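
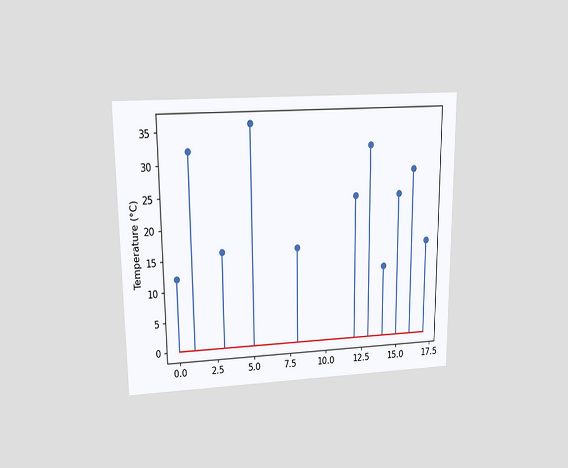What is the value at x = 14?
The chart is viewed at a slight angle. The stem at x=14 reaches 12°C.

12°C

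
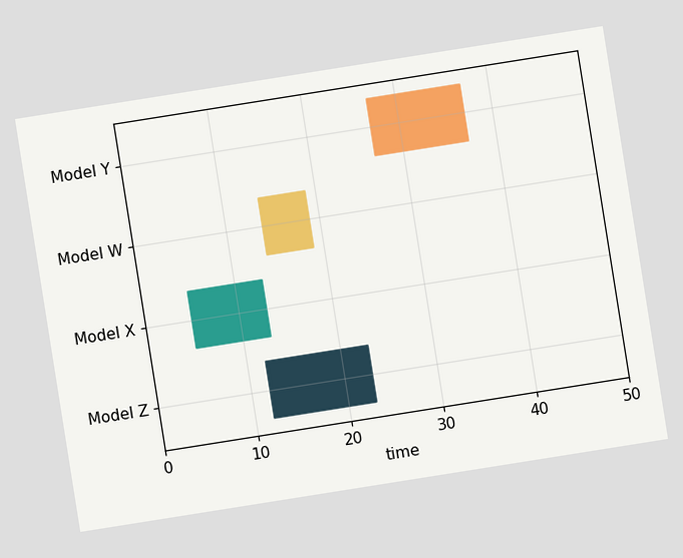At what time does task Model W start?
The chart is tilted about 9° counter-clockwise. The Model W bar begins at t=14.

14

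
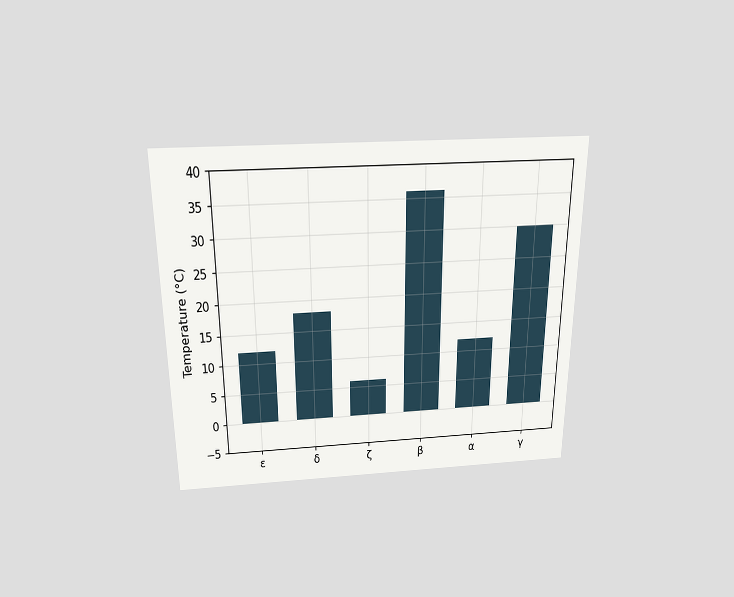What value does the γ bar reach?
The chart is viewed slightly from above. Reading along the chart's y-axis, the γ bar reaches 30°C.

30°C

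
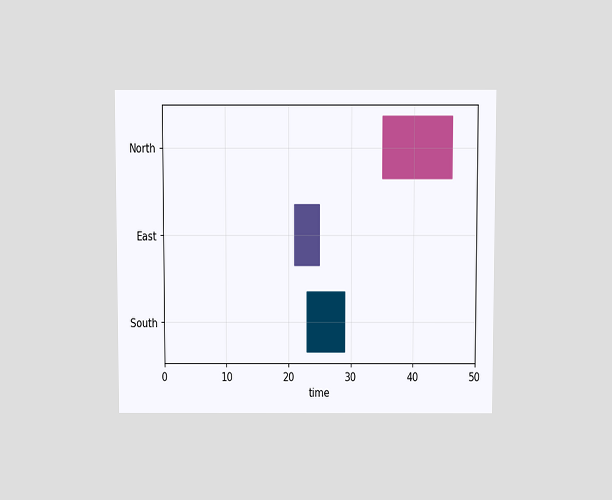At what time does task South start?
23

The chart is viewed slightly from above. The South bar begins at t=23.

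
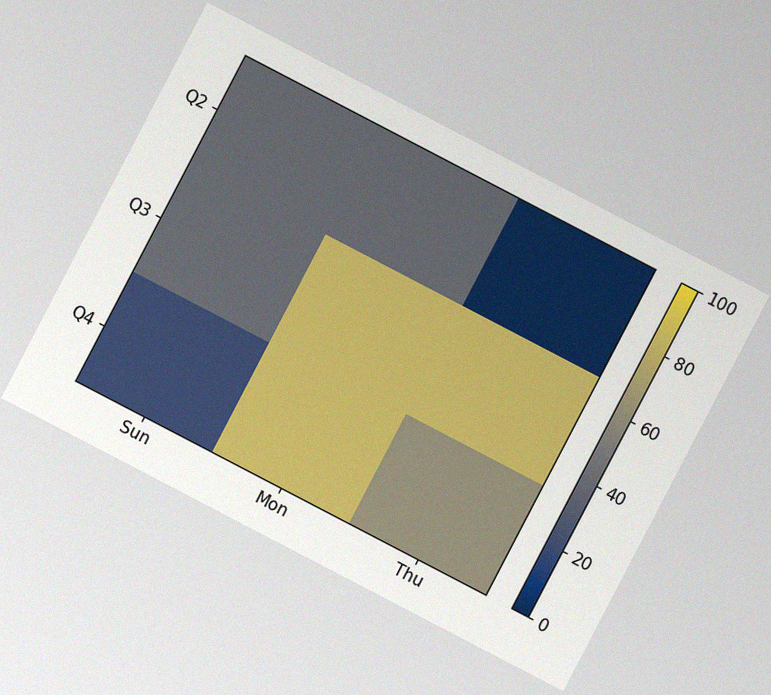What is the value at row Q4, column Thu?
60

The chart is tilted about 28° clockwise, with some photo noise. Matching cell (Q4, Thu) against the colorbar gives 60.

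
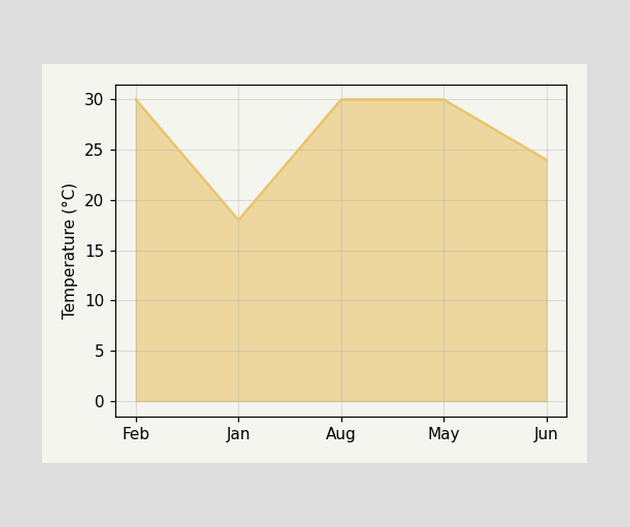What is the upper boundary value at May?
At May the upper boundary is at 30°C.

30°C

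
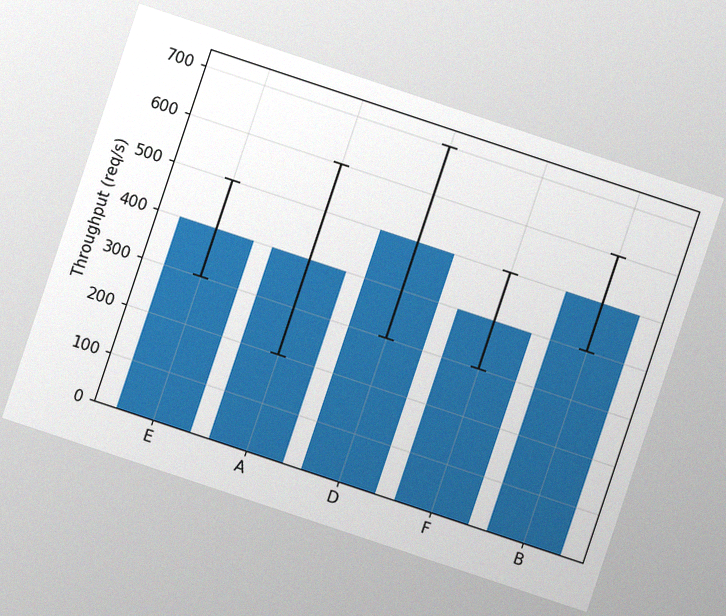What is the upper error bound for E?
500req/s

The chart is tilted about 18° clockwise, with some photo noise. The E bar's upper whisker reaches 500req/s.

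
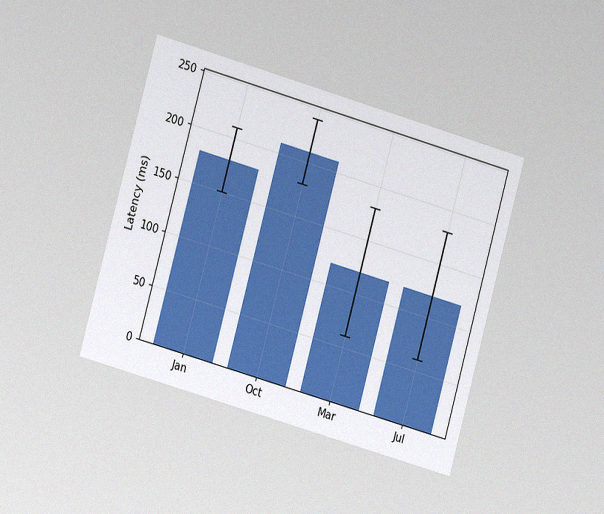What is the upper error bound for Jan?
The chart is tilted about 16° clockwise and viewed at a slight angle, with some photo noise. The Jan bar's upper whisker reaches 210ms.

210ms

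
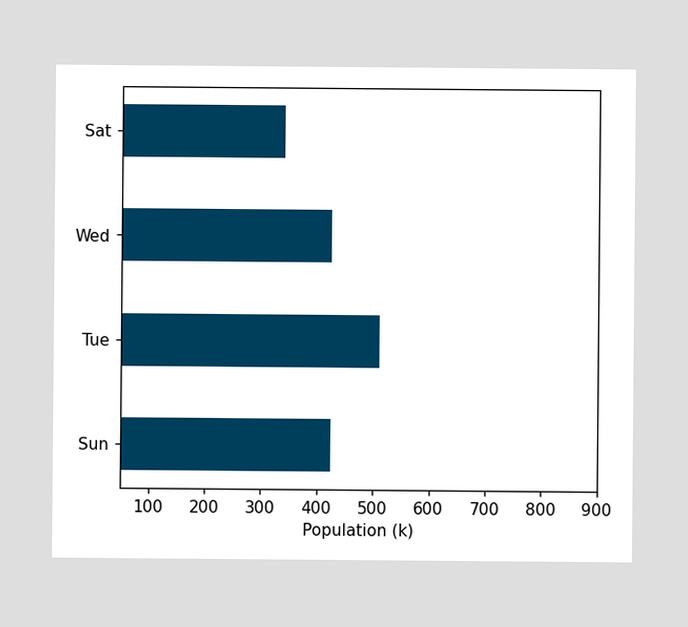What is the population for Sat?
Reading along the chart's x-axis, the Sat bar reaches 340k.

340k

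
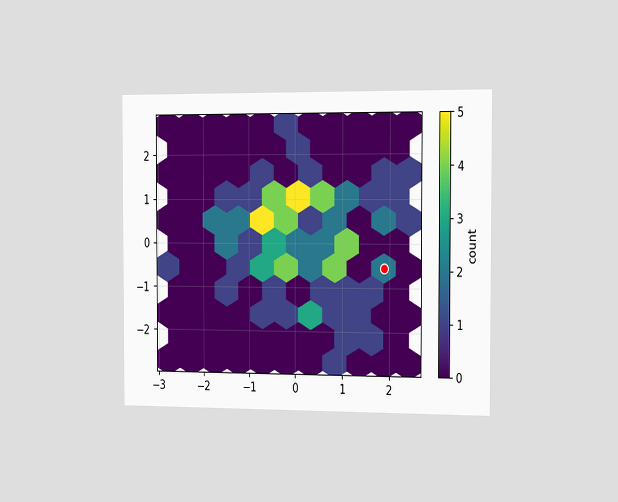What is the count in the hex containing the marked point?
The chart is viewed slightly from the right. The marked hex reads 2 on the colorbar.

2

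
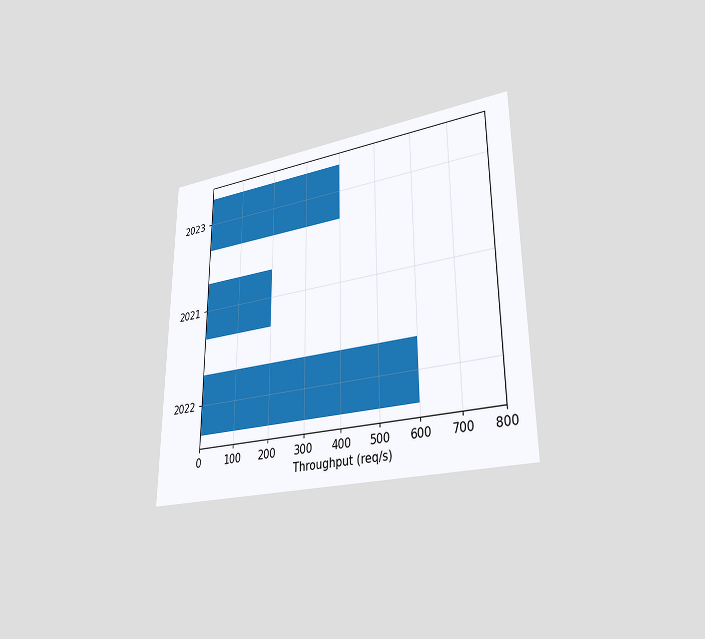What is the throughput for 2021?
The chart is viewed at a slight angle. Reading along the chart's x-axis, the 2021 bar reaches 200req/s.

200req/s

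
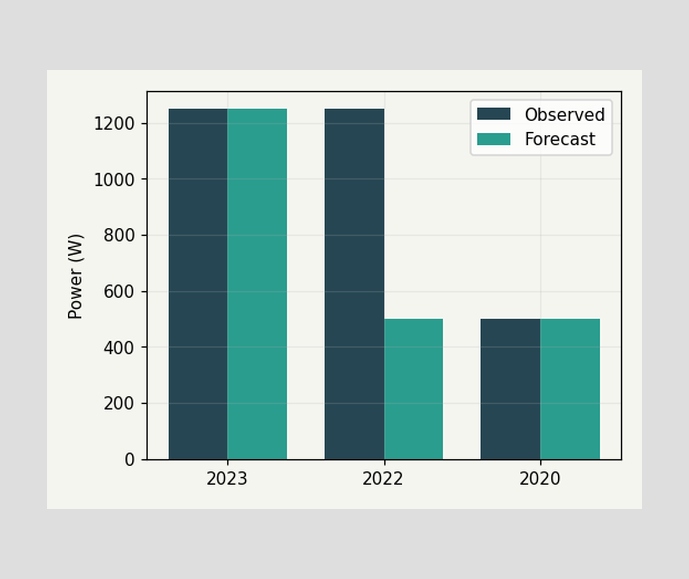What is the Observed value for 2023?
1250W

The Observed bar at 2023 reaches 1250W on the y-axis.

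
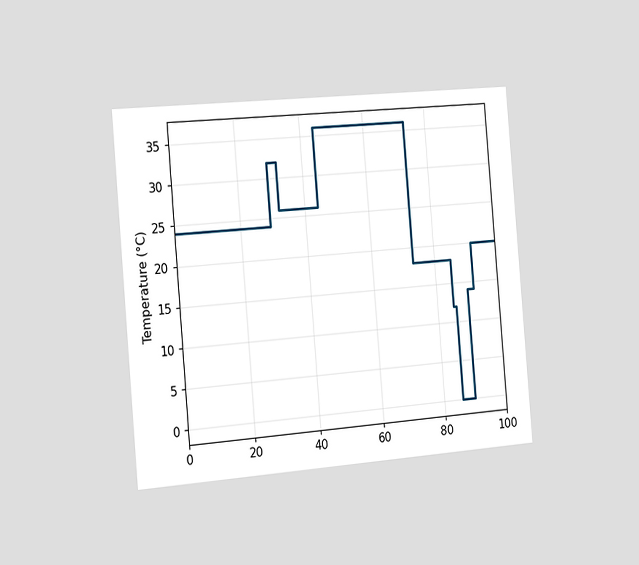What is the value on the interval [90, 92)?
14°C

The chart is tilted about 5° counter-clockwise and viewed slightly from the left. On [90, 92) the step sits at 14°C.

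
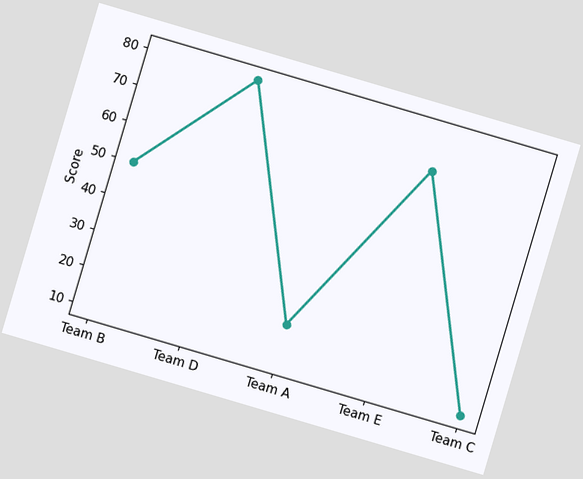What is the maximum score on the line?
80

The chart is tilted about 16° clockwise. The highest point is at Team D, and reading across to the y-axis gives 80.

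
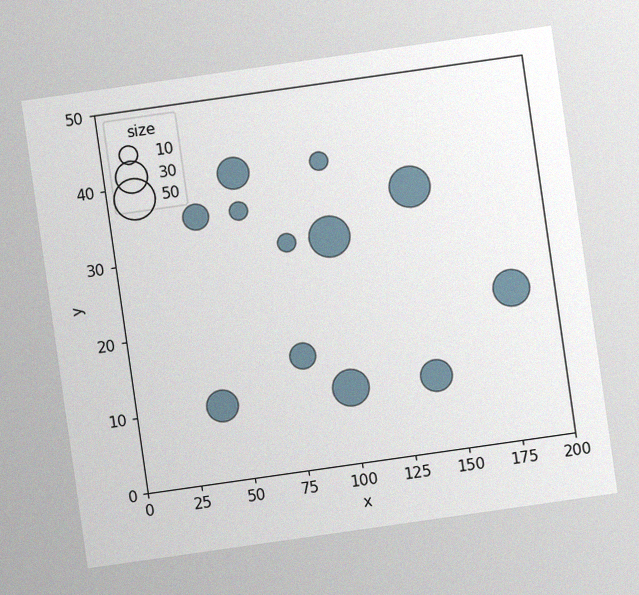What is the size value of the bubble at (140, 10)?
The chart is tilted about 8° counter-clockwise, with some photo noise. Matching the bubble at (140, 10) against the size legend gives 30.

30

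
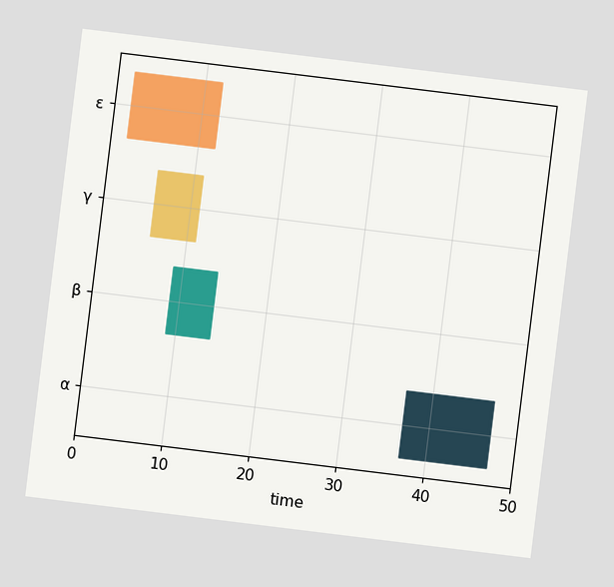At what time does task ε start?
The chart is tilted about 7° clockwise. The ε bar begins at t=2.

2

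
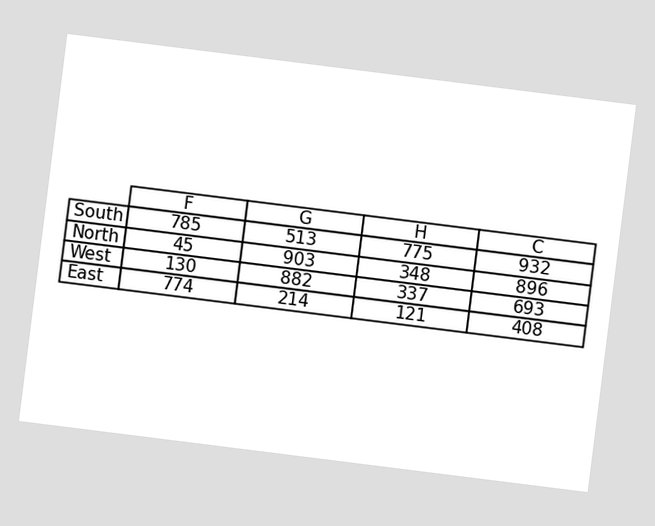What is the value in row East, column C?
The chart is tilted about 7° clockwise. The (East, C) cell reads 408.

408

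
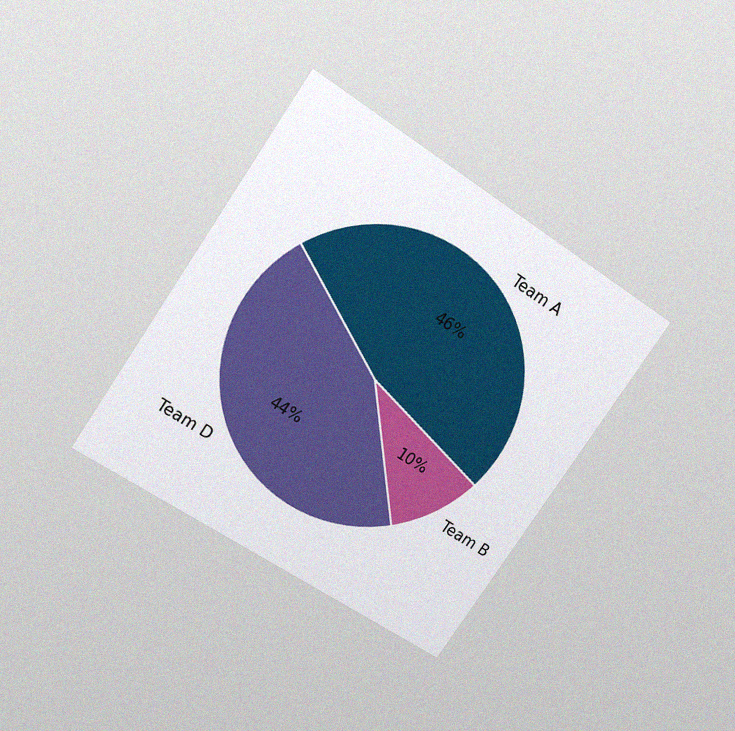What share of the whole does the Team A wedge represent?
The chart is tilted about 34° clockwise and viewed slightly from above, with some photo noise. The Team A slice takes up 46% of the pie.

46%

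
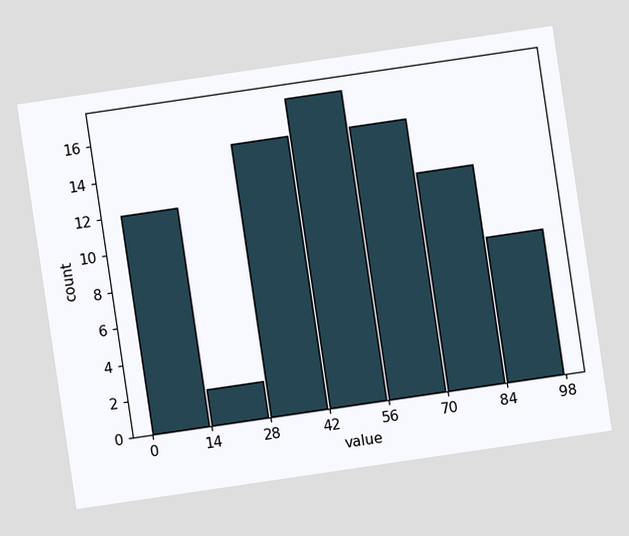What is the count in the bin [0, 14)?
12

The chart is tilted about 8° counter-clockwise. The [0, 14) bin has height 12.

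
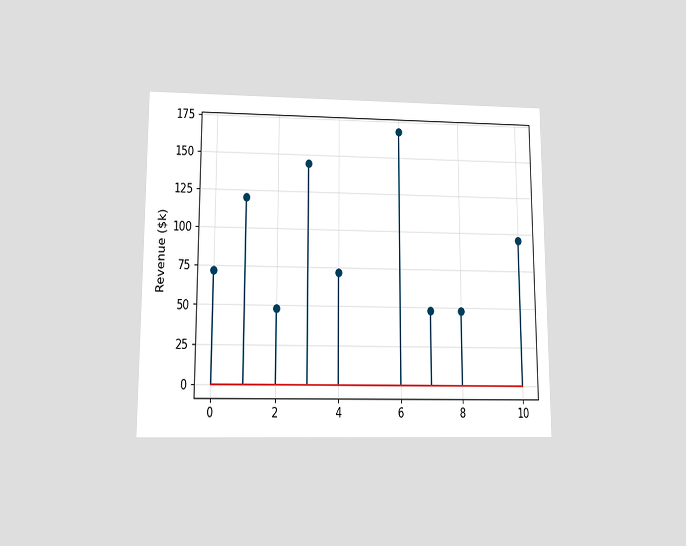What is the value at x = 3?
The chart is viewed slightly from below. The stem at x=3 reaches $144k.

$144k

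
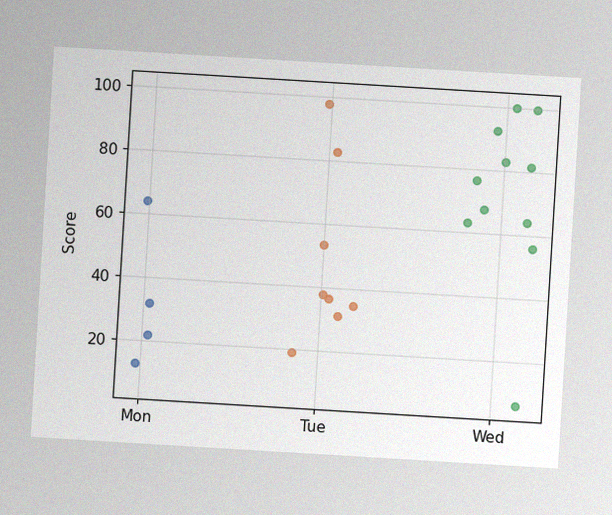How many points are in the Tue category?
The chart is tilted about 3° clockwise, with some photo noise. Counting the markers in the Tue column gives 8.

8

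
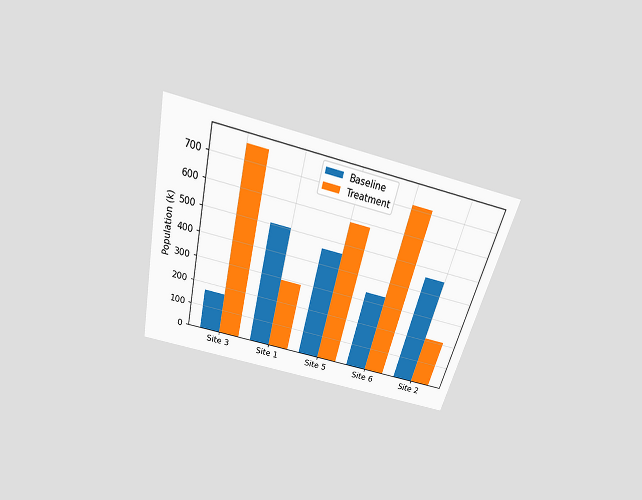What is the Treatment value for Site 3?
The chart is tilted about 14° clockwise and viewed slightly from above. The Treatment bar at Site 3 reaches 756k on the y-axis.

756k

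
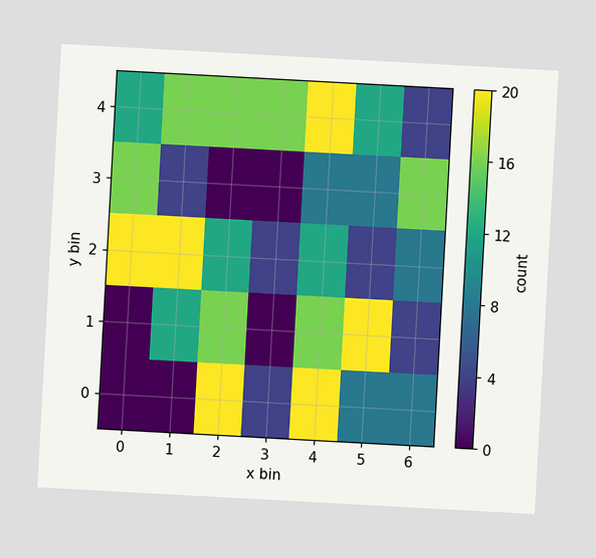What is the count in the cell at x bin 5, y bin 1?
The chart is tilted about 3° clockwise. Matching the cell (5, 1) against the colorbar gives 20.

20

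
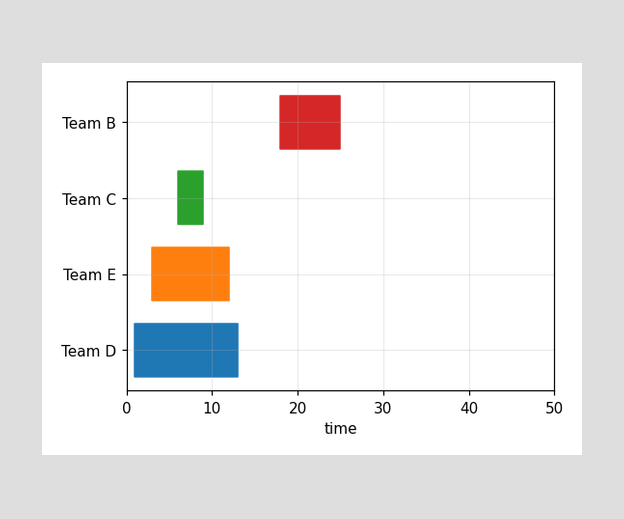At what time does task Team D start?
The Team D bar begins at t=1.

1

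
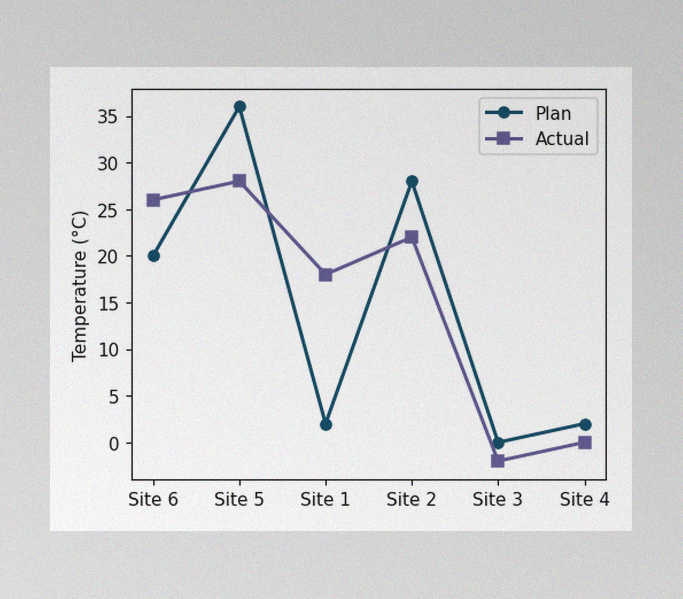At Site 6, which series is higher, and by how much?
Actual, by 6°C

The image has some photo noise and uneven lighting. At Site 6, Actual sits above the other line by 6°C.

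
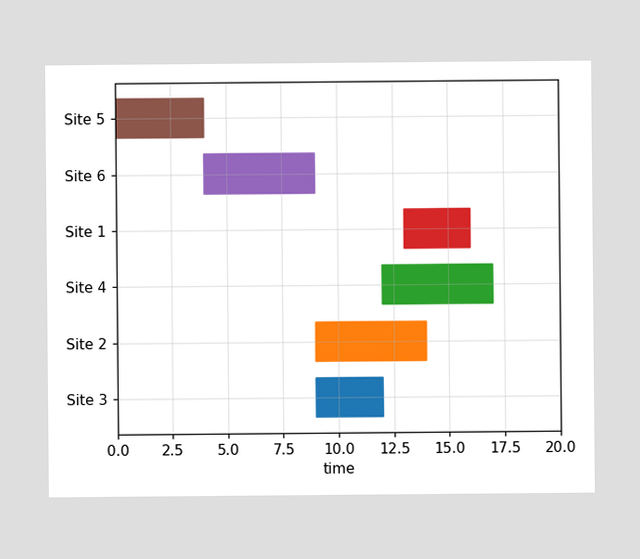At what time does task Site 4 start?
The Site 4 bar begins at t=12.

12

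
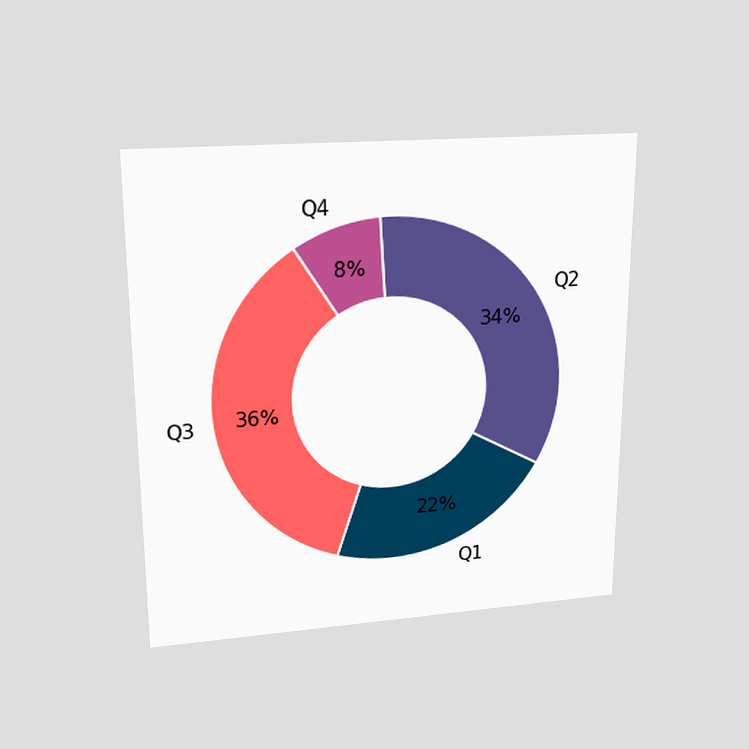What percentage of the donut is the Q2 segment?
34%

The chart is viewed slightly from above. The Q2 segment takes up 34% of the ring.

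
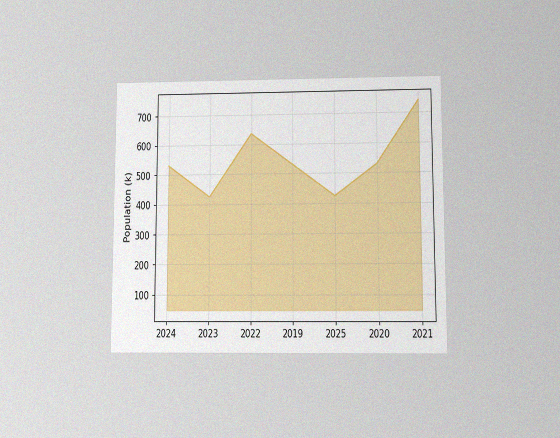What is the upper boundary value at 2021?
742k

The chart is viewed slightly from below, with some photo noise. At 2021 the upper boundary is at 742k.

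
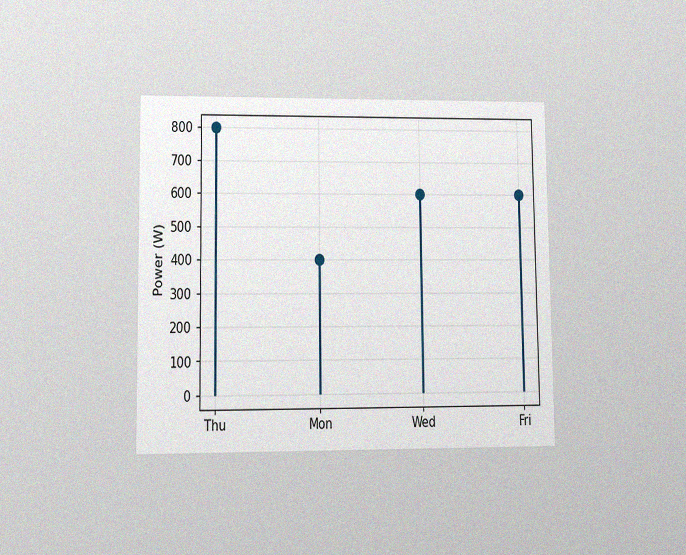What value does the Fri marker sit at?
The chart is viewed at a slight angle, with some photo noise. The Fri marker sits at 600W.

600W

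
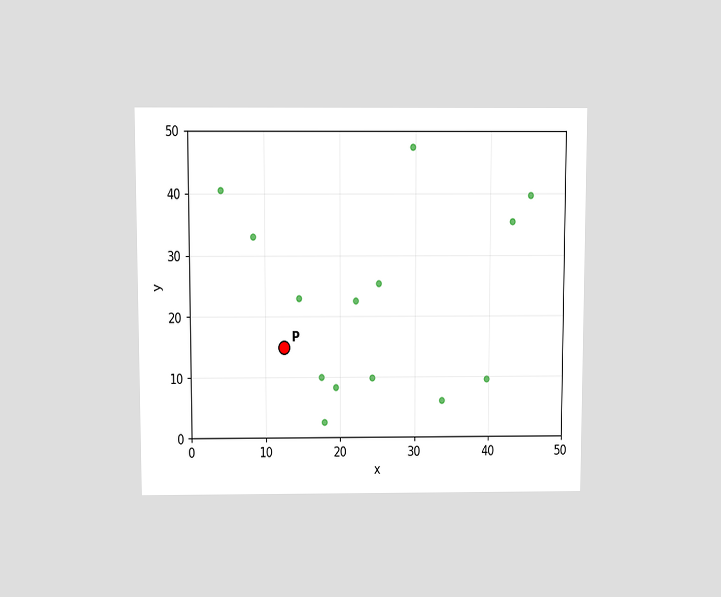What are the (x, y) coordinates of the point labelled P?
(12.5, 15)

The chart is viewed slightly from above. Following the gridlines from P to each axis, P sits at (12.5, 15).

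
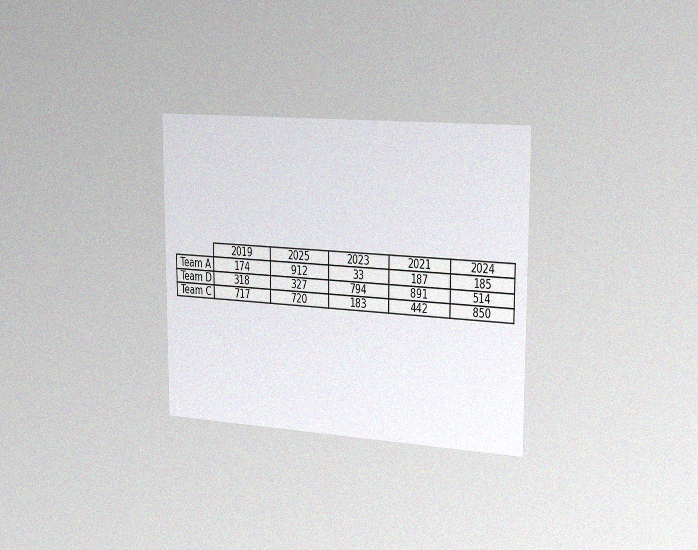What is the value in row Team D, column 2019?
318

The chart is viewed slightly from the right, with some photo noise. The (Team D, 2019) cell reads 318.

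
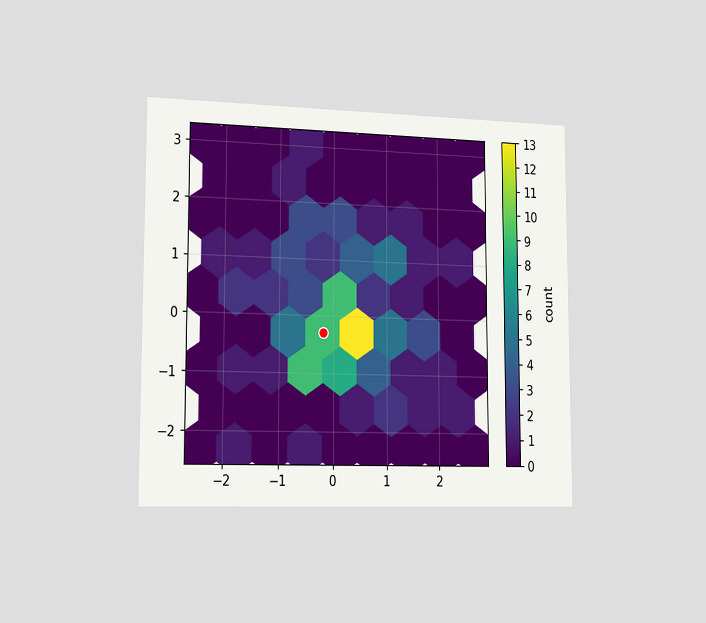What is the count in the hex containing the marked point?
9

The chart is viewed slightly from the left. The marked hex reads 9 on the colorbar.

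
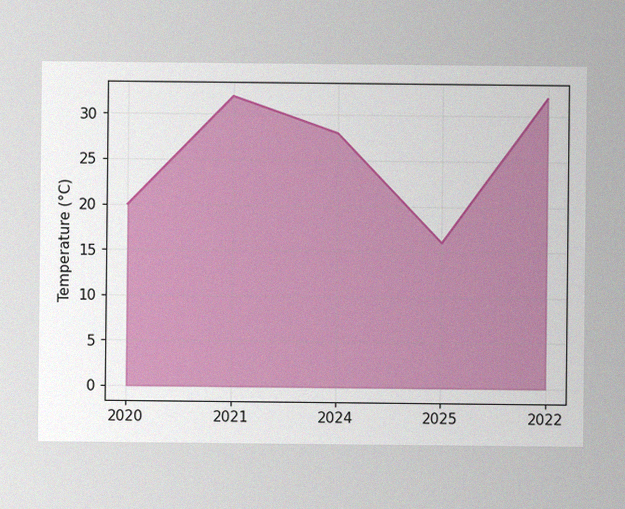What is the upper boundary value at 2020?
20°C

The image has some photo noise and uneven lighting. At 2020 the upper boundary is at 20°C.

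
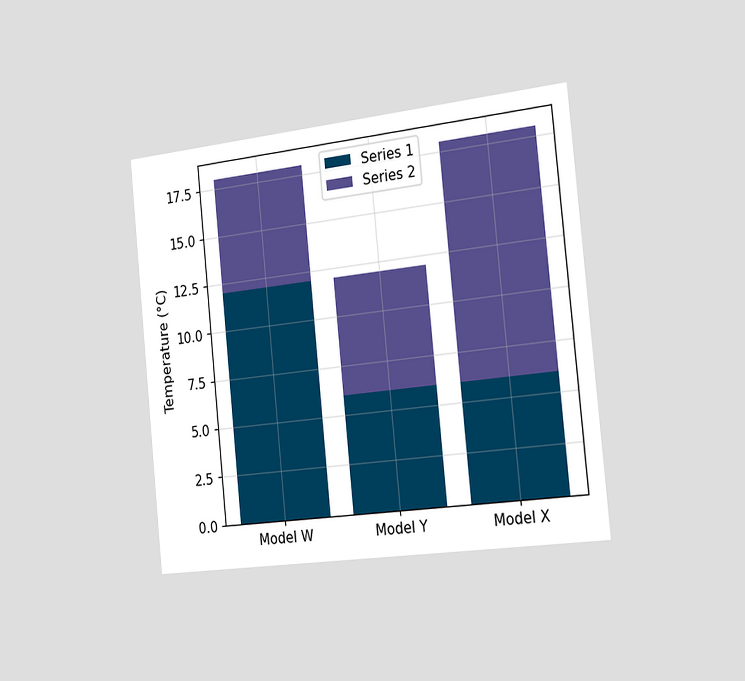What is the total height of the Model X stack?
The chart is tilted about 6° counter-clockwise and viewed slightly from the right. The Model X stack's top reaches 18°C on the y-axis.

18°C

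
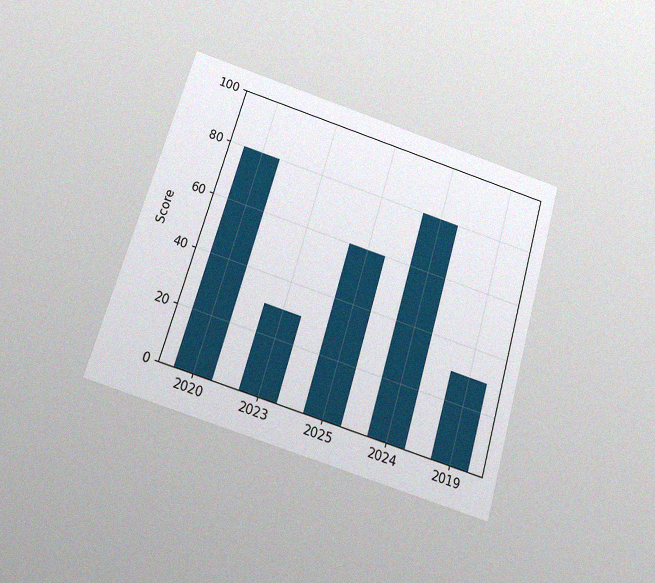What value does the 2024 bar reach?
80

The chart is tilted about 17° clockwise and viewed slightly from below, with some photo noise. Reading along the chart's y-axis, the 2024 bar reaches 80.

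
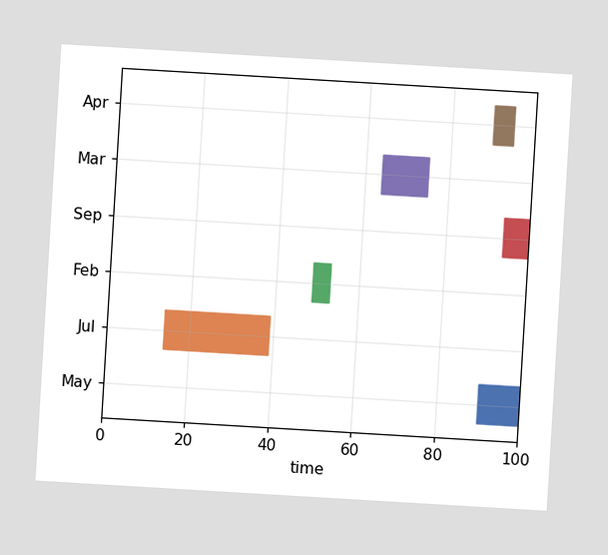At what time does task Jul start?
The chart is tilted about 3° clockwise. The Jul bar begins at t=14.

14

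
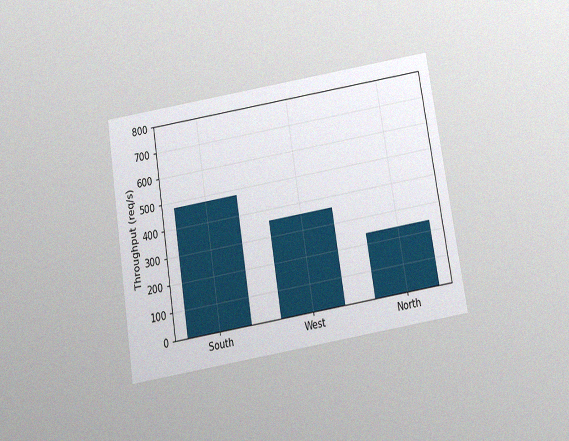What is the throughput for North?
240req/s

The chart is tilted about 9° counter-clockwise and viewed slightly from below, with some photo noise. Reading along the chart's y-axis, the North bar reaches 240req/s.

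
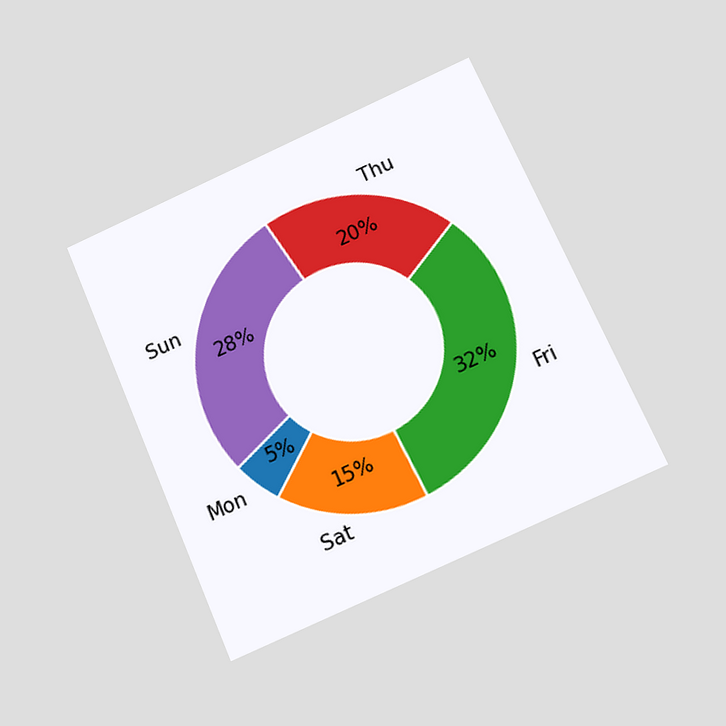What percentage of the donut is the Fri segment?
32%

The chart is tilted about 23° counter-clockwise and viewed slightly from below. The Fri segment takes up 32% of the ring.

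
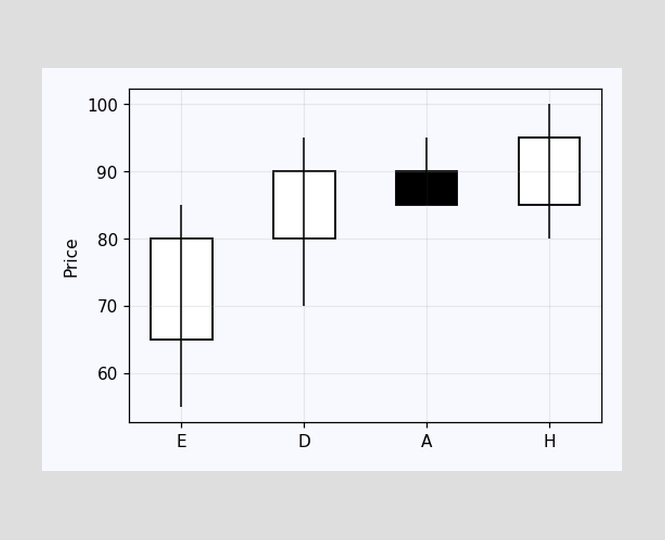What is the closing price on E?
80

The E candle closes at 80.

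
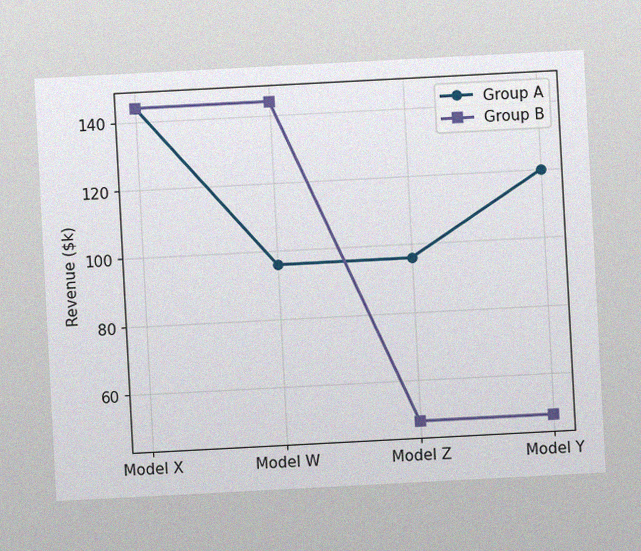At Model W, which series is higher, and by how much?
Group B, by $48k

The chart is tilted about 3° counter-clockwise, with some photo noise. At Model W, Group B sits above the other line by $48k.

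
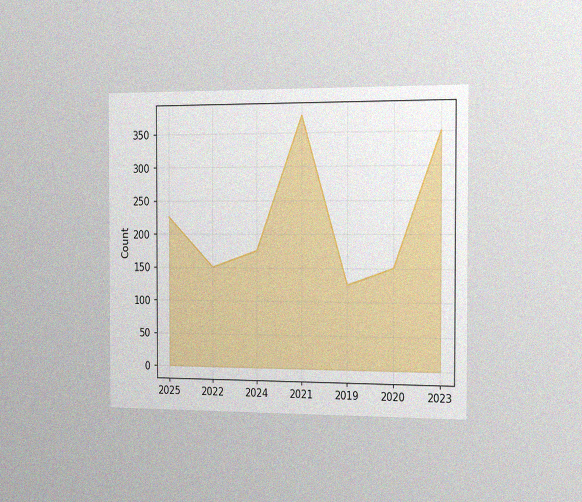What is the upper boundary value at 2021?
375

The chart is viewed slightly from the right, with some photo noise. At 2021 the upper boundary is at 375.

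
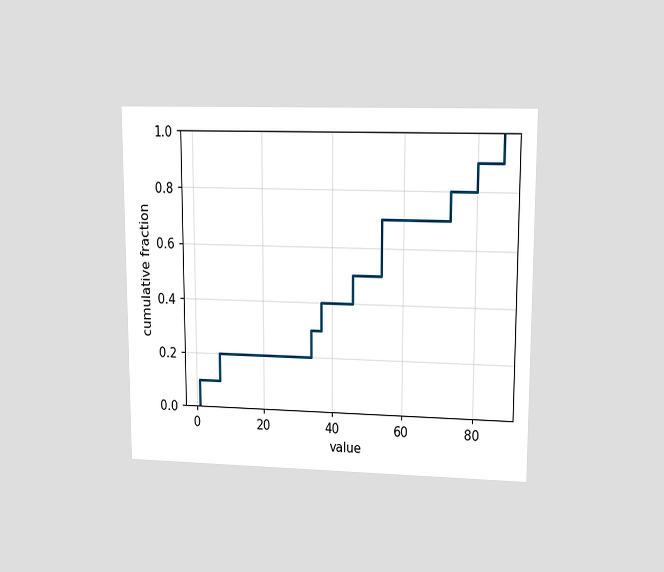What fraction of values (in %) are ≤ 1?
10%

The chart is viewed at a slight angle. At x=1 the ECDF step is at 10%.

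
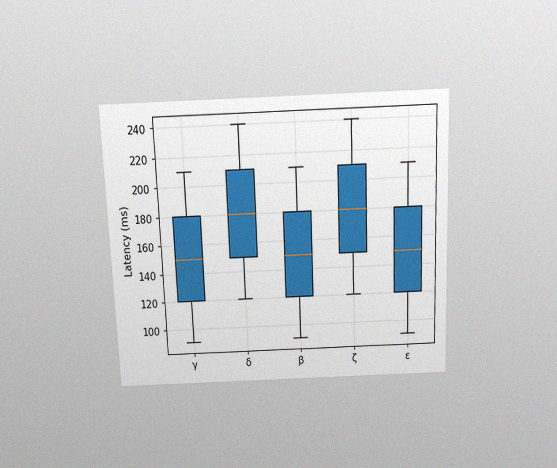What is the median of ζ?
180ms

The chart is tilted about 2° counter-clockwise and viewed slightly from above, with some photo noise. The median line in the ζ box sits at 180ms.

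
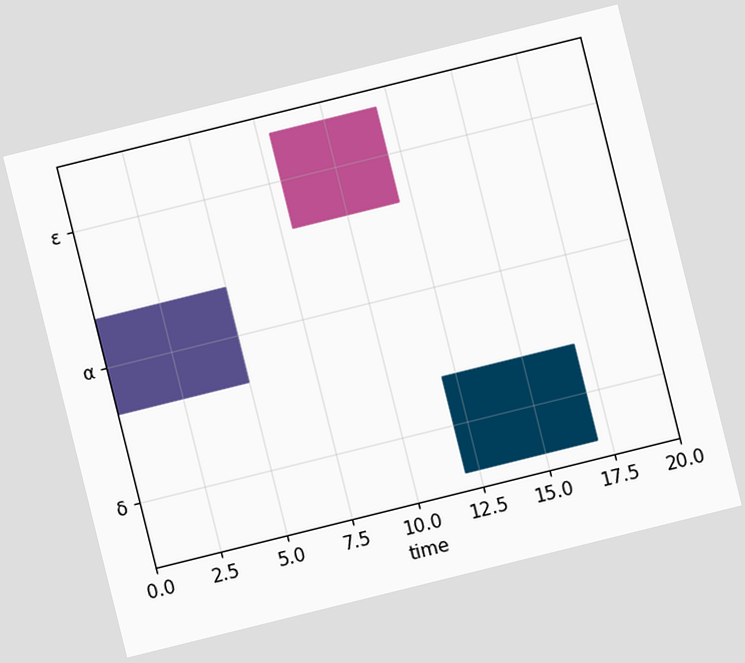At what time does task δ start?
12

The chart is tilted about 14° counter-clockwise. The δ bar begins at t=12.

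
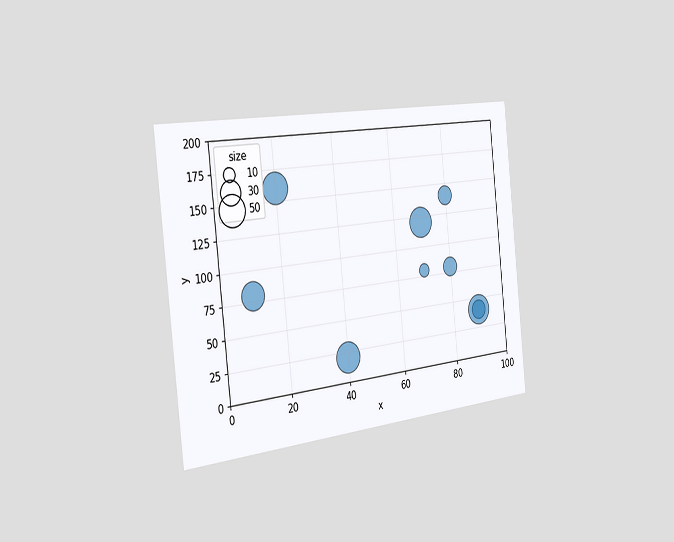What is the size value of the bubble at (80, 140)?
The chart is tilted about 6° counter-clockwise and viewed slightly from the left. Matching the bubble at (80, 140) against the size legend gives 20.

20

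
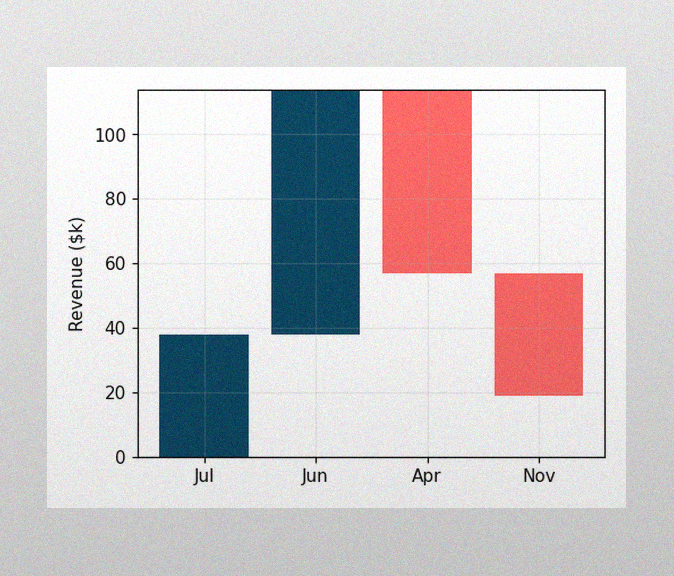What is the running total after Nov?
$19k

The image has some photo noise and uneven lighting. After Nov the running total reaches $19k.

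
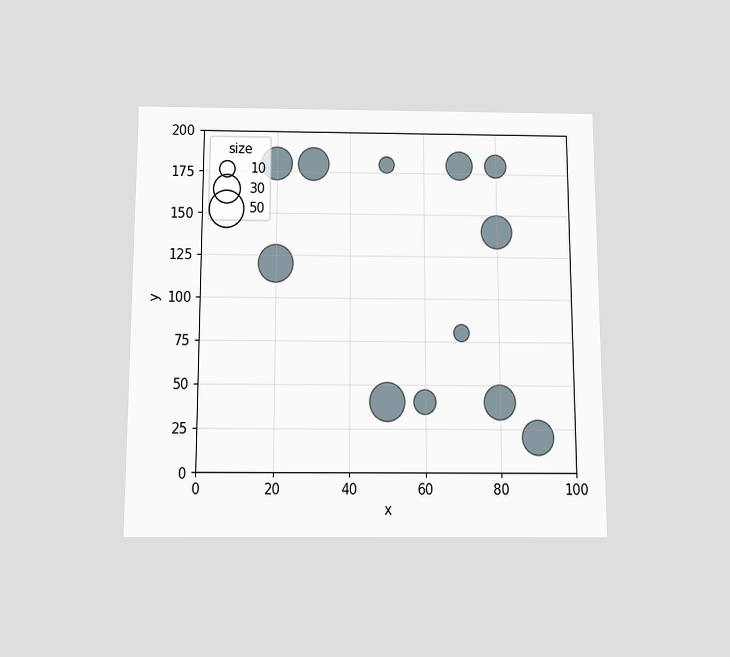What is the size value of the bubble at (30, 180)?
40

The chart is viewed slightly from below. Matching the bubble at (30, 180) against the size legend gives 40.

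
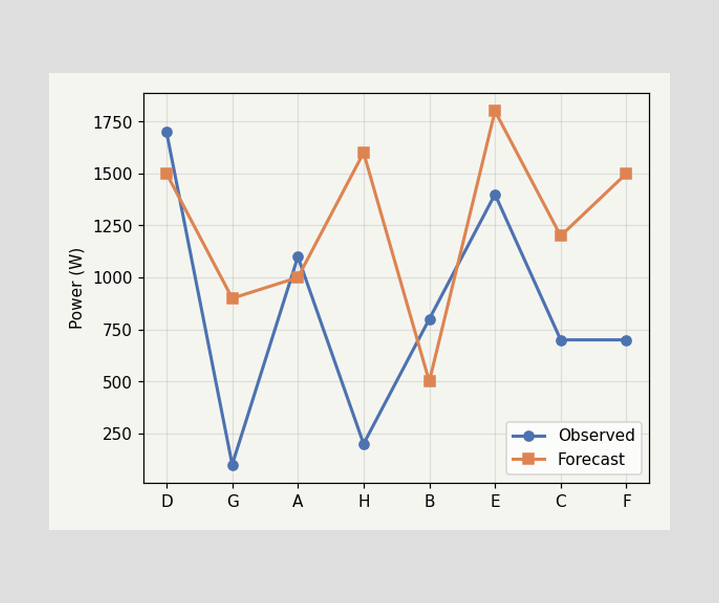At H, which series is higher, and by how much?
At H, Forecast sits above the other line by 1400W.

Forecast, by 1400W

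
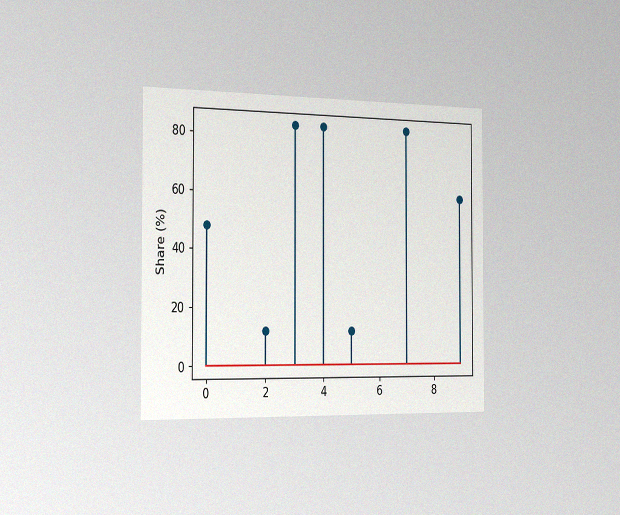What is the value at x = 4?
84%

The chart is viewed slightly from the left, with some photo noise. The stem at x=4 reaches 84%.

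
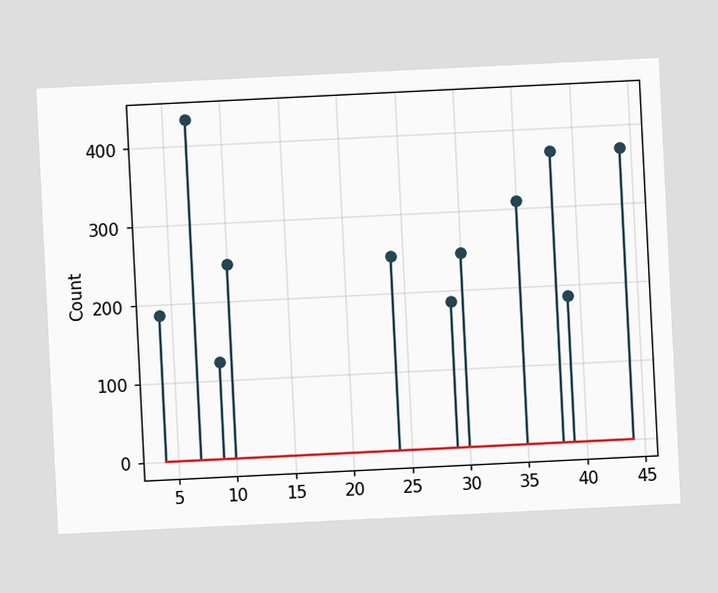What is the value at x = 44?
372

The chart is tilted about 3° counter-clockwise. The stem at x=44 reaches 372.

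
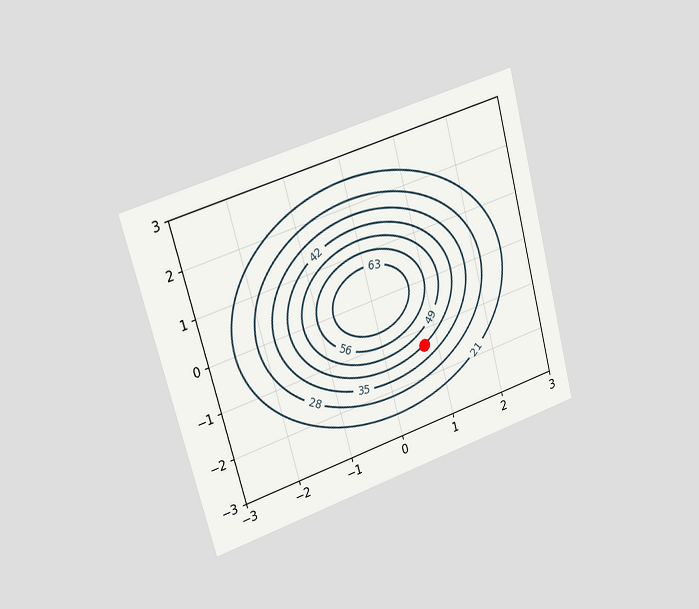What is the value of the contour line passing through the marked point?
The chart is tilted about 15° counter-clockwise and viewed slightly from the left. The marked point sits on the contour labelled 42.

42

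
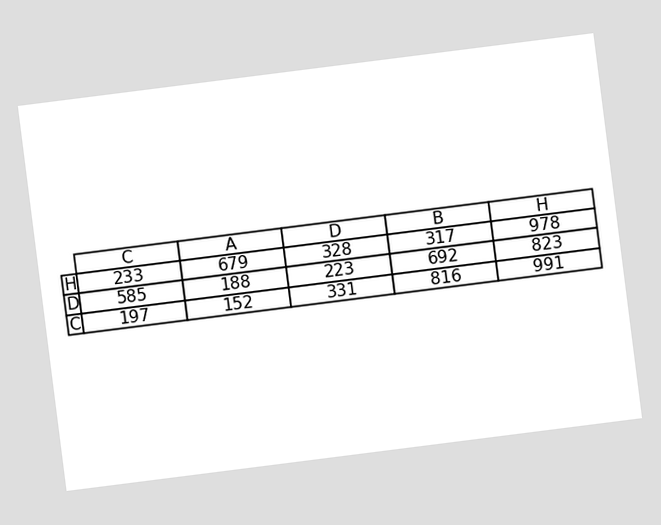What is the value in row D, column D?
The chart is tilted about 7° counter-clockwise. The (D, D) cell reads 223.

223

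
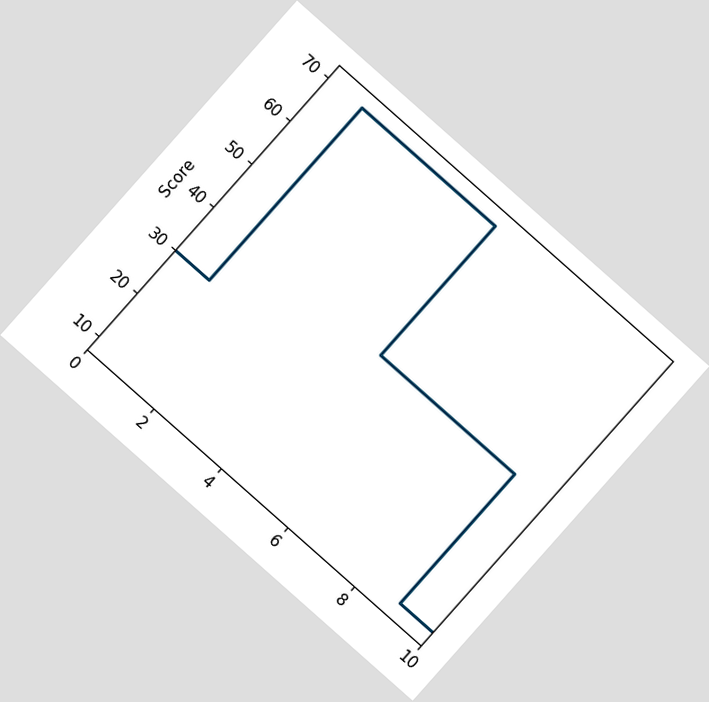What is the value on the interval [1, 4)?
70

The chart is tilted about 42° clockwise. On [1, 4) the step sits at 70.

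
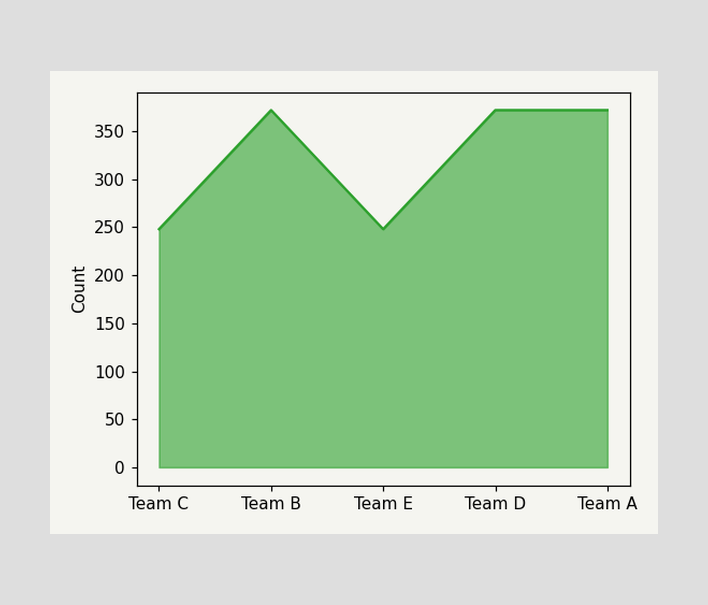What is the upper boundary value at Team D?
372

At Team D the upper boundary is at 372.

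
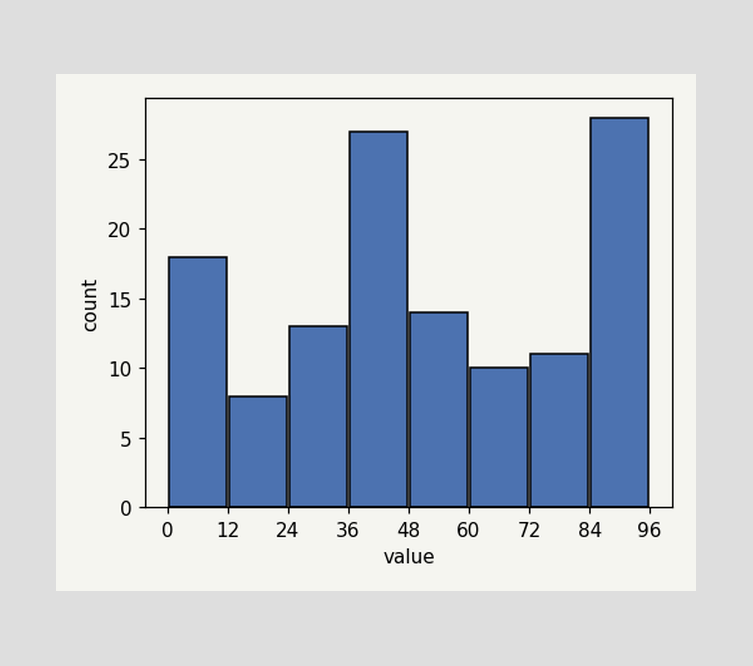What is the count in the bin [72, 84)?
The [72, 84) bin has height 11.

11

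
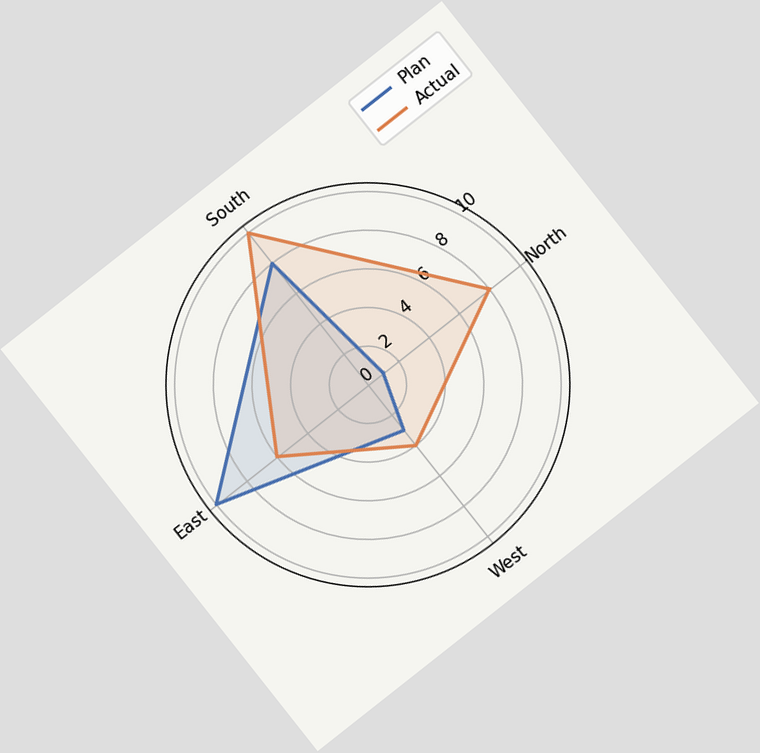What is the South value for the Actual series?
10

The chart is tilted about 38° counter-clockwise. On the South axis, Actual reaches 10.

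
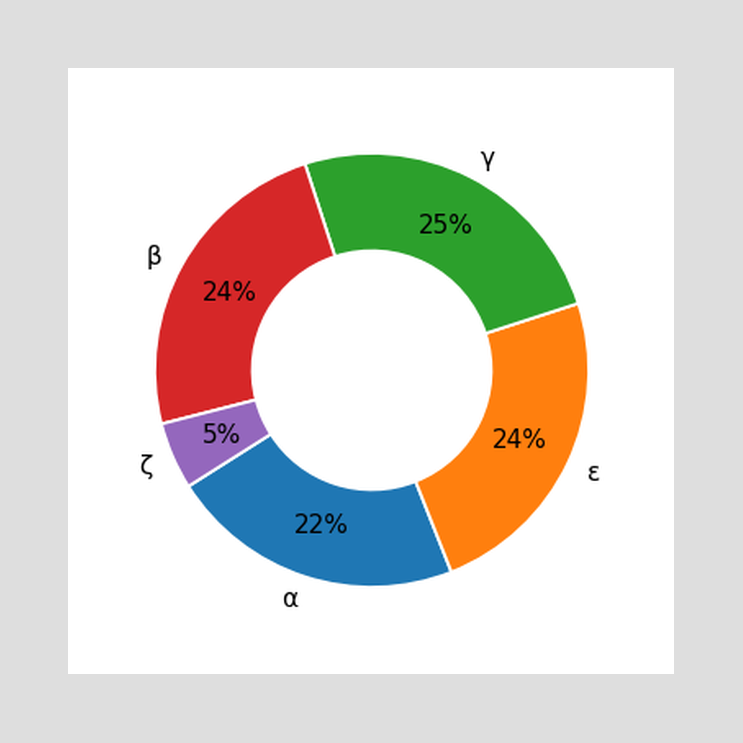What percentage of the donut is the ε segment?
The ε segment takes up 24% of the ring.

24%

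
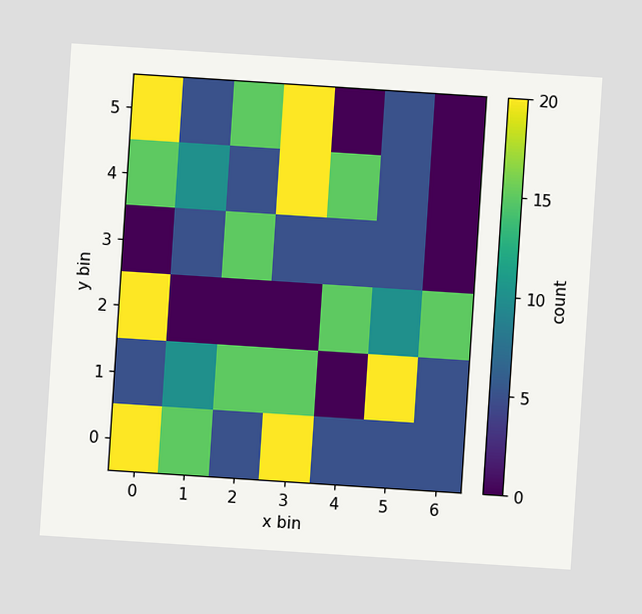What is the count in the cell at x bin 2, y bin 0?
The chart is tilted about 4° clockwise. Matching the cell (2, 0) against the colorbar gives 5.

5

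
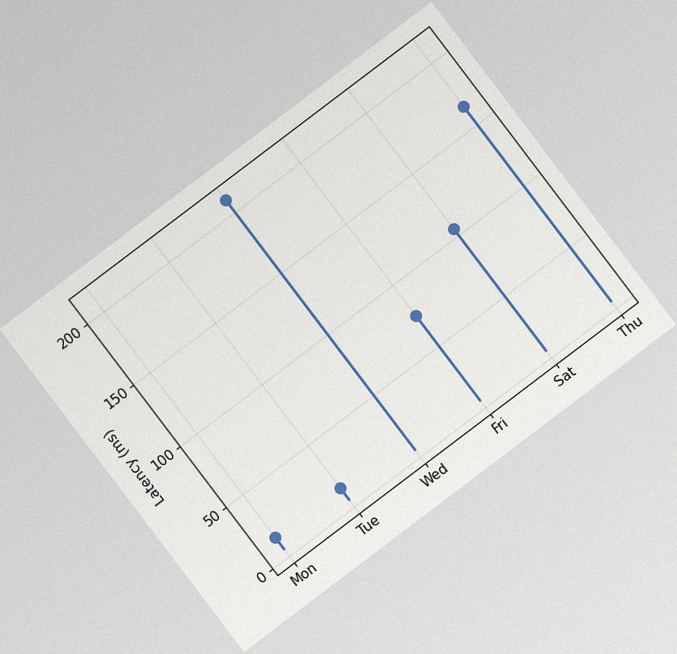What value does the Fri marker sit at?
The chart is tilted about 37° counter-clockwise, with some photo noise. The Fri marker sits at 75ms.

75ms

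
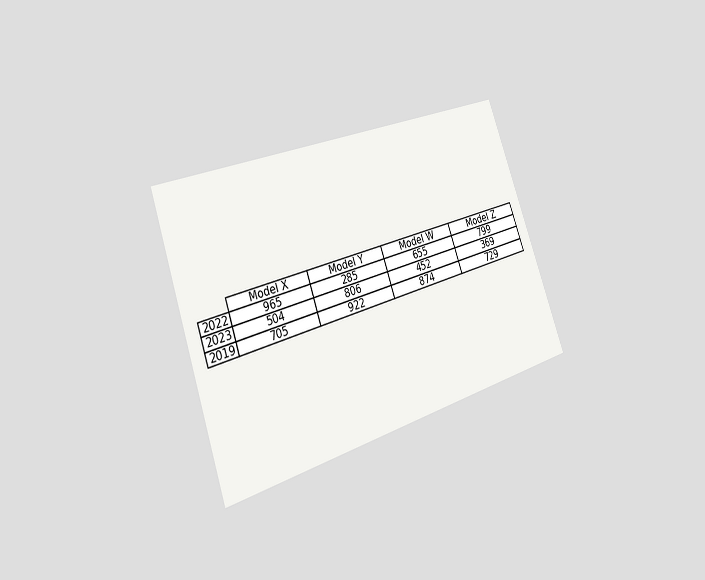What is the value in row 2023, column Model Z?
369

The chart is tilted about 19° counter-clockwise and viewed slightly from the left. The (2023, Model Z) cell reads 369.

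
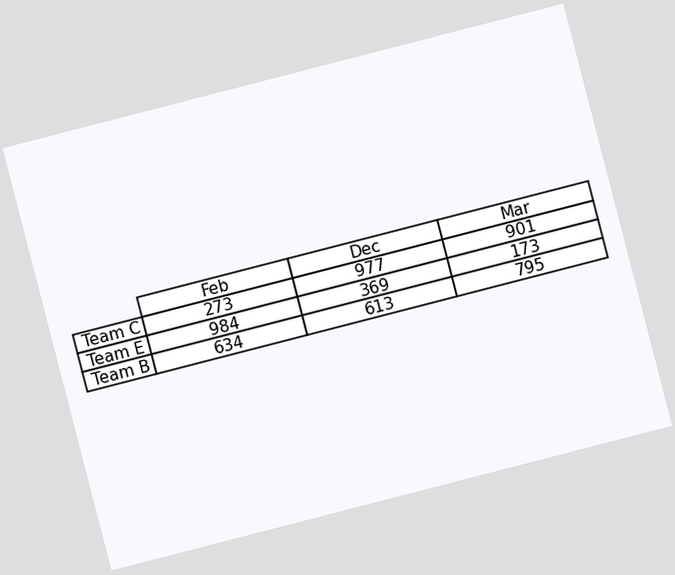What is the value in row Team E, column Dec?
369

The chart is tilted about 14° counter-clockwise. The (Team E, Dec) cell reads 369.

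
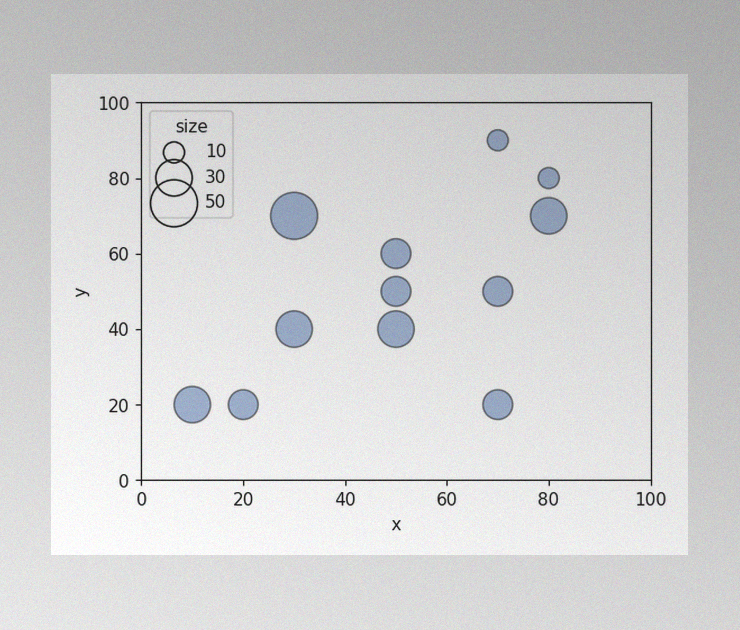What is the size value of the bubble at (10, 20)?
30

The image has some photo noise and uneven lighting. Matching the bubble at (10, 20) against the size legend gives 30.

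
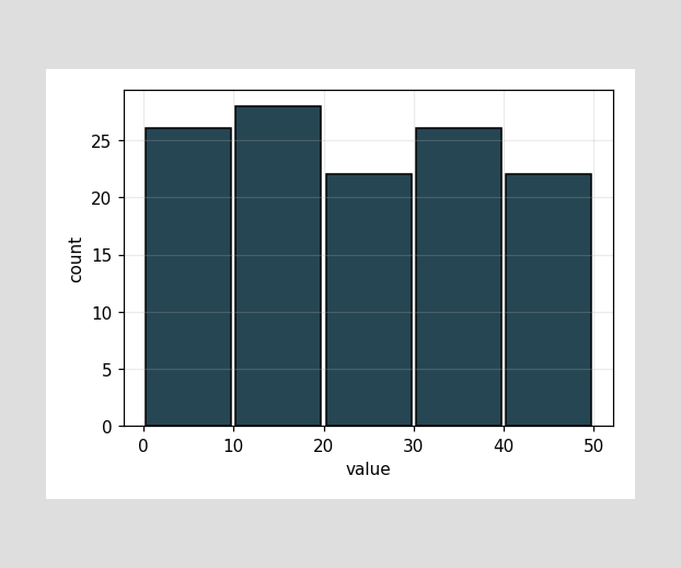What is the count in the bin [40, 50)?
22

The [40, 50) bin has height 22.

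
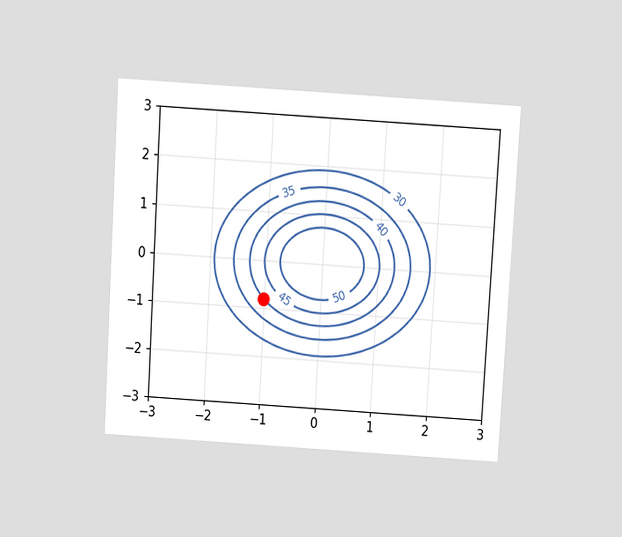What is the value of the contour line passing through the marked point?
40

The chart is tilted about 3° clockwise and viewed slightly from above. The marked point sits on the contour labelled 40.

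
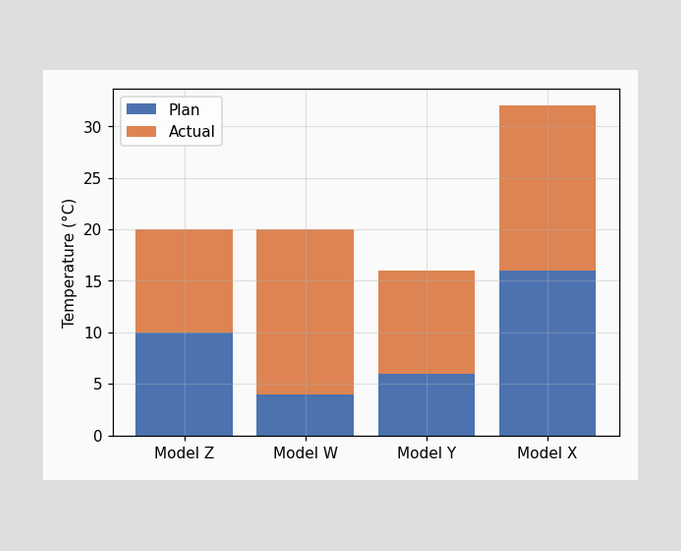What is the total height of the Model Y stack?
16°C

The Model Y stack's top reaches 16°C on the y-axis.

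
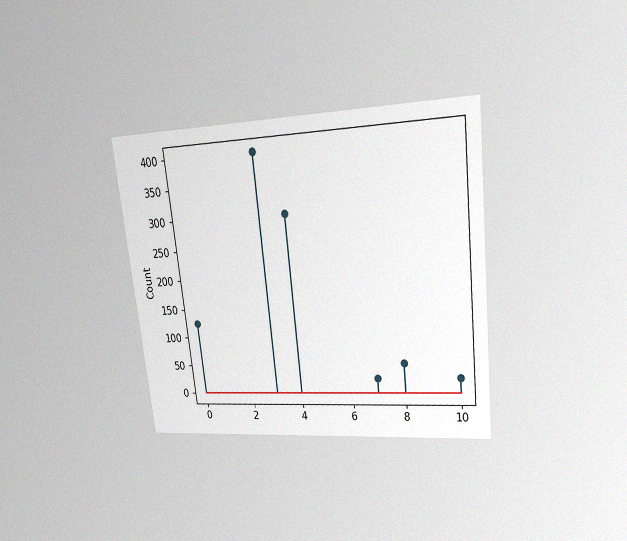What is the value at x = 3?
400

The chart is tilted about 6° counter-clockwise and viewed at a slight angle, with some photo noise. The stem at x=3 reaches 400.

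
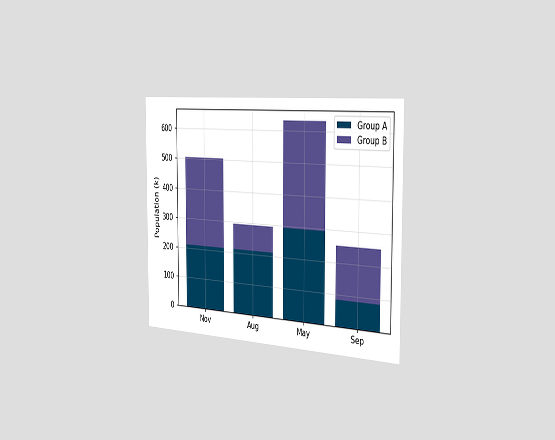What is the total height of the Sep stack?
The chart is viewed slightly from the right. The Sep stack's top reaches 252k on the y-axis.

252k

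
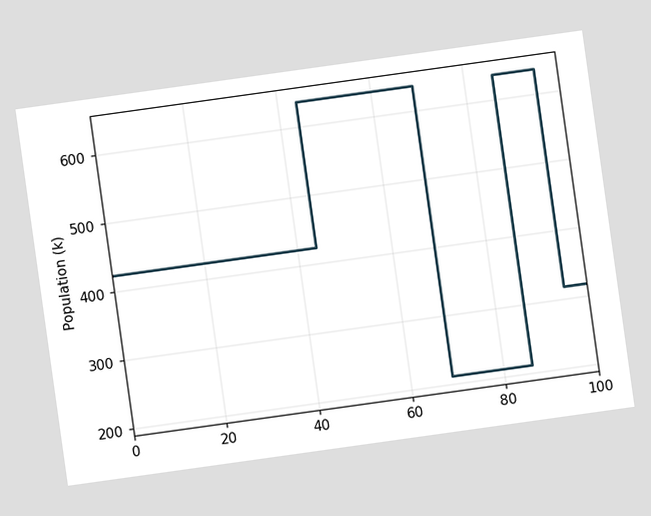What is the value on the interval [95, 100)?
318k

The chart is tilted about 8° counter-clockwise. On [95, 100) the step sits at 318k.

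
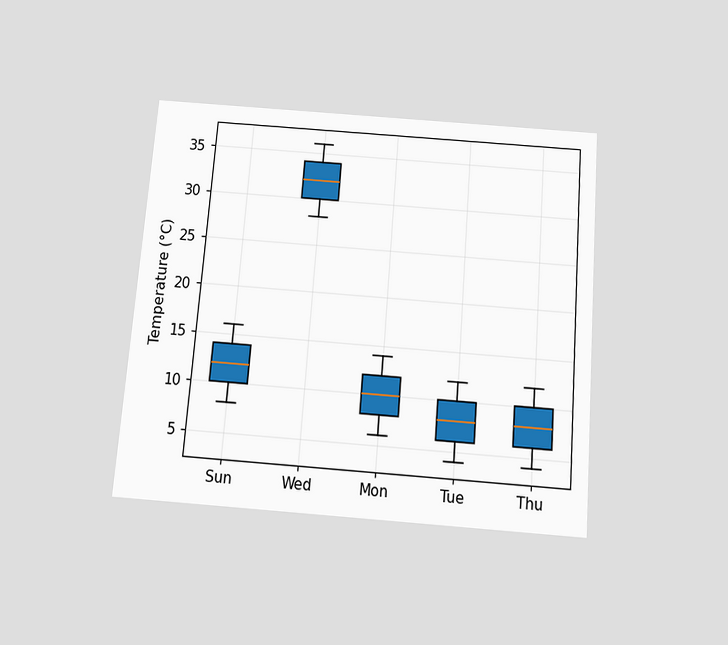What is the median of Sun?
The chart is tilted about 4° clockwise and viewed slightly from below. The median line in the Sun box sits at 12°C.

12°C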